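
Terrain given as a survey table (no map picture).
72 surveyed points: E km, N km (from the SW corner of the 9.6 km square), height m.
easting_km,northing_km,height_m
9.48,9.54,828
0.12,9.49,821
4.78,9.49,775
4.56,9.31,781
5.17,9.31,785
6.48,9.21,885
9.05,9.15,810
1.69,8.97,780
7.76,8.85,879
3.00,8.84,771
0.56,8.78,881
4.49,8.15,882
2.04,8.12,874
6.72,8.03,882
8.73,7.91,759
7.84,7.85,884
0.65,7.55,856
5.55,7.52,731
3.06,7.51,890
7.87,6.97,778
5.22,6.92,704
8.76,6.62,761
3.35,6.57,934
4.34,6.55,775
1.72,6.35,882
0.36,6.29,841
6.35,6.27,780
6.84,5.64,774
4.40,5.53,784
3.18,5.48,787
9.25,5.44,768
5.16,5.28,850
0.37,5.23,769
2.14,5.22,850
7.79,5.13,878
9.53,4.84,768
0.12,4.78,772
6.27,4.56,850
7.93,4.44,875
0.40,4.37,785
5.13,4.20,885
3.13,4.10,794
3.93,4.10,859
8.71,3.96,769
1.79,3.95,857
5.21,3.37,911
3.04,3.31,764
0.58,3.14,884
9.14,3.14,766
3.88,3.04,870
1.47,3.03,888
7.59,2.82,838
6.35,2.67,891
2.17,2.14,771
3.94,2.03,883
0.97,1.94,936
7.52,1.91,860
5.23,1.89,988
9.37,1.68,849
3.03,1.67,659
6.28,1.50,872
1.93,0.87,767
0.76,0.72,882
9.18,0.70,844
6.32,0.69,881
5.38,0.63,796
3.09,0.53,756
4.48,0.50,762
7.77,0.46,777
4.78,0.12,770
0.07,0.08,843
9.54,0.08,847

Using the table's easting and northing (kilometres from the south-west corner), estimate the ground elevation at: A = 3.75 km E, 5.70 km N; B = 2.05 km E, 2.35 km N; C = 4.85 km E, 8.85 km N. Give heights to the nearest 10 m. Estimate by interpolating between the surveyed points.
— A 810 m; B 780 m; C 790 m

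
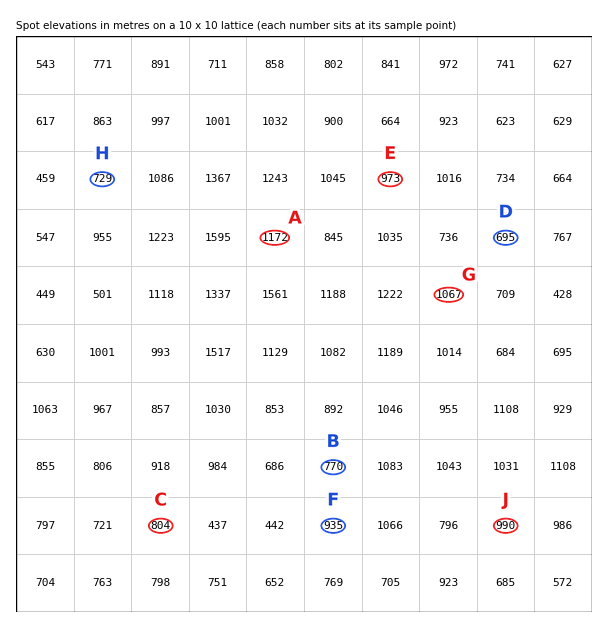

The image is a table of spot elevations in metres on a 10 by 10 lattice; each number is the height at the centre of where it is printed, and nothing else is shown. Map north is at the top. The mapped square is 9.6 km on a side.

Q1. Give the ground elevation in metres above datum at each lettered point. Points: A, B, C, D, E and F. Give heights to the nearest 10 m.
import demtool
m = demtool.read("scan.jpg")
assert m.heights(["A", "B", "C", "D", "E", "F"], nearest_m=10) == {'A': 1170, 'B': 770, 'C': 800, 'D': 700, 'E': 970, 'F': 940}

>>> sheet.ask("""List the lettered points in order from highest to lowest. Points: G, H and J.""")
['G', 'J', 'H']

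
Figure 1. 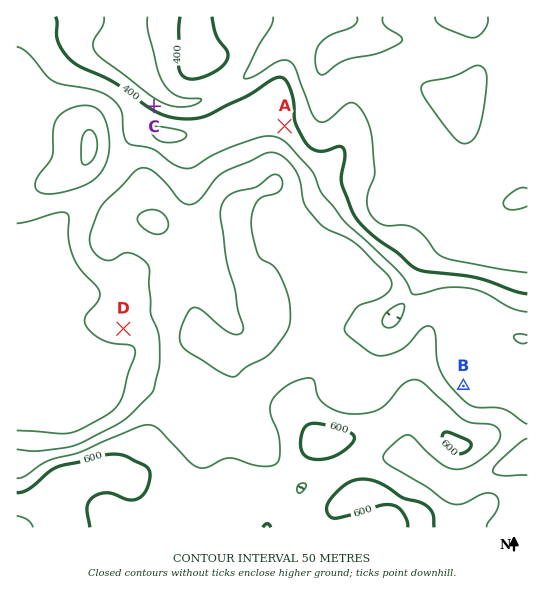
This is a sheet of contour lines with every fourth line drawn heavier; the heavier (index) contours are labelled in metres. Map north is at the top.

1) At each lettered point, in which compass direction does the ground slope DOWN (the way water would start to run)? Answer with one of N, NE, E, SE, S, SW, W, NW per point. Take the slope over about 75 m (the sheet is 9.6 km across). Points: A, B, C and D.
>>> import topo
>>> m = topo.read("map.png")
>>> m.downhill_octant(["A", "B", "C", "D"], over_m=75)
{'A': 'NE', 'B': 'NE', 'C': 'NE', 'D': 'S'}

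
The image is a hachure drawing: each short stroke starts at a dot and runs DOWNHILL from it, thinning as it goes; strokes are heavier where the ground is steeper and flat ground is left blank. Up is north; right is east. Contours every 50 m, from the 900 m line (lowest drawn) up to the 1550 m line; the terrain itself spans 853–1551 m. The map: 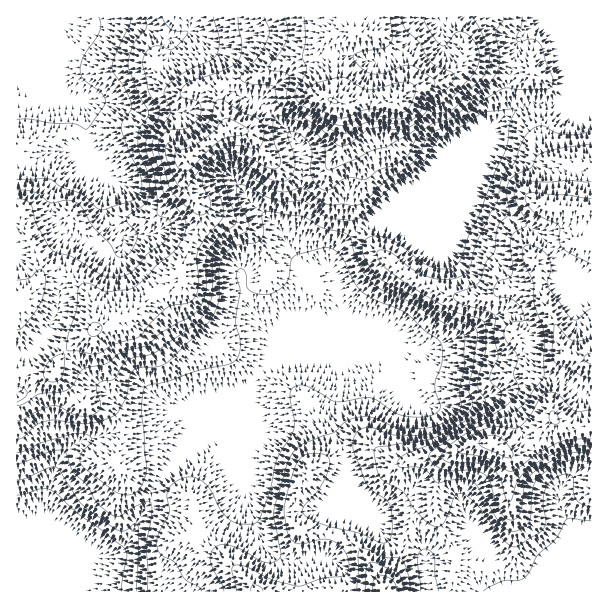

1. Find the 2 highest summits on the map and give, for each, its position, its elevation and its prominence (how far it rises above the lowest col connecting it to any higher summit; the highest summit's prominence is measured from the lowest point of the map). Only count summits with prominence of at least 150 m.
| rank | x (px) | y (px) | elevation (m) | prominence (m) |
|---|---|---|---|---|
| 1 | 333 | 101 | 1551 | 698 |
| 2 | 494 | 443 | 1468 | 303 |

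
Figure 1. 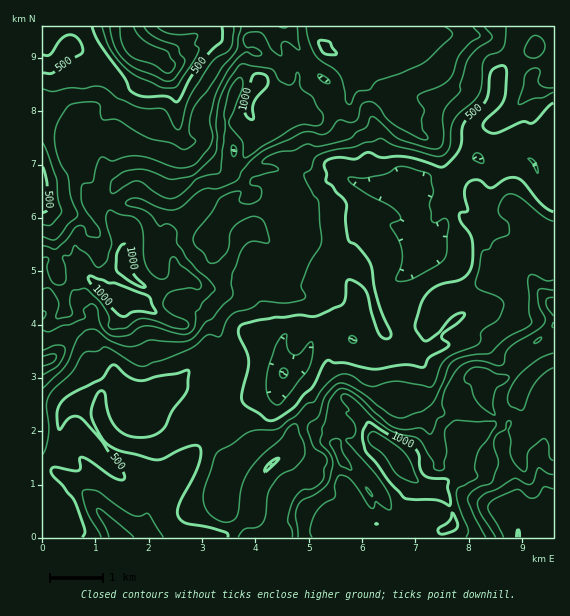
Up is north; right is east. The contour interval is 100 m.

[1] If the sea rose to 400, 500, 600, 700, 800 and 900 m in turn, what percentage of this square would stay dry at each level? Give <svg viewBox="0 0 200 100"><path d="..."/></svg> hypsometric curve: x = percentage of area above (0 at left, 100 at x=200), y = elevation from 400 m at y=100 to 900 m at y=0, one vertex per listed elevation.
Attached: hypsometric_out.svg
<svg viewBox="0 0 200 100"><path d="M190 100l-35-20-42-20-33-20-22-20-29-20"/></svg>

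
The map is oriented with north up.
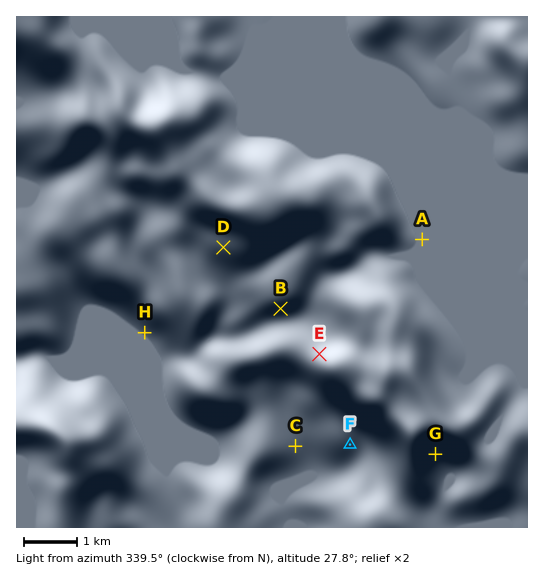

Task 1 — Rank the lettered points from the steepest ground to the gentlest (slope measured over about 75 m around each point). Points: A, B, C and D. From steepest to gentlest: B D C A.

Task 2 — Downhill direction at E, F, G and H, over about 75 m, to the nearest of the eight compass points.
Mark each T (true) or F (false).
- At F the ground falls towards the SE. T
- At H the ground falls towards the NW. F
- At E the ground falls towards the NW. T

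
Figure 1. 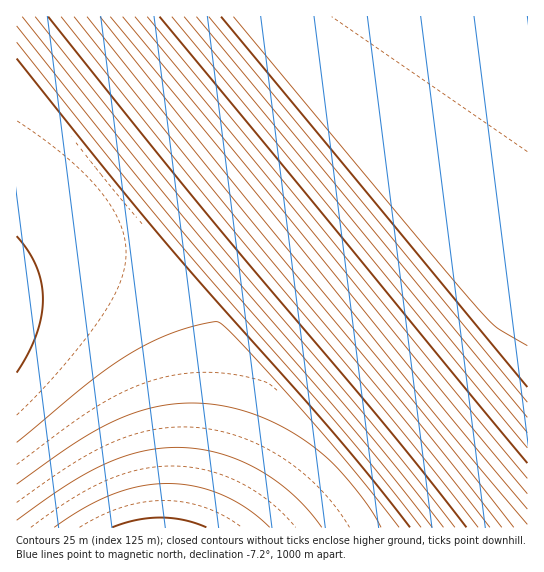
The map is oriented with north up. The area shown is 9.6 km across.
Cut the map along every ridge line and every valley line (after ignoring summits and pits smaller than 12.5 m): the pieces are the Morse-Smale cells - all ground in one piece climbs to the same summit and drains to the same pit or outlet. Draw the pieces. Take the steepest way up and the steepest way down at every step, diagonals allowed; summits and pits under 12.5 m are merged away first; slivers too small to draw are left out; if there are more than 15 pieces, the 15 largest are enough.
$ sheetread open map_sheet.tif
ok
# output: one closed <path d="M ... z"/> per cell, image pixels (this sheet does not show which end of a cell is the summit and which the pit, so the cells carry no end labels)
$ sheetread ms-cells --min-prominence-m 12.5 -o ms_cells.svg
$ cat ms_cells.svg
<path d="M527 16l-422 1 417 511 6-1z"/><path d="M105 16l-88 0-1 61 148 181 27 37 6 15 8 41 0 46-6 60-15 70 337 1-18-25z"/><path d="M17 77l-1 450 167 1 13-55 9-76 0-46-8-41-6-15-27-37z"/>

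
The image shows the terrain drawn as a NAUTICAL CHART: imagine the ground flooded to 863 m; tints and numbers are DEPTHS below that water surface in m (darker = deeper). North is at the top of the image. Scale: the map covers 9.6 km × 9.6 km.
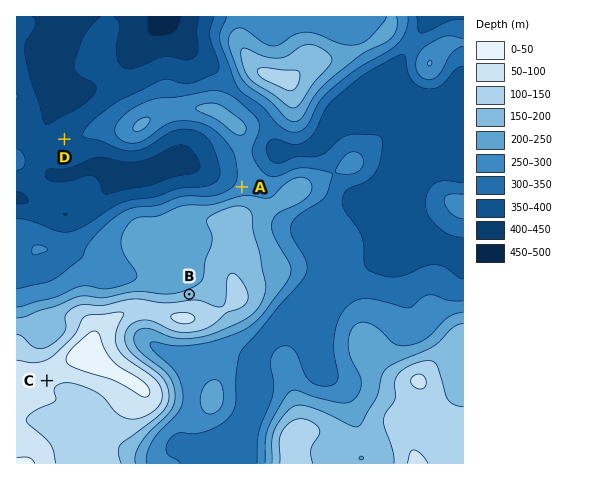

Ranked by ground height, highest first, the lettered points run C B A D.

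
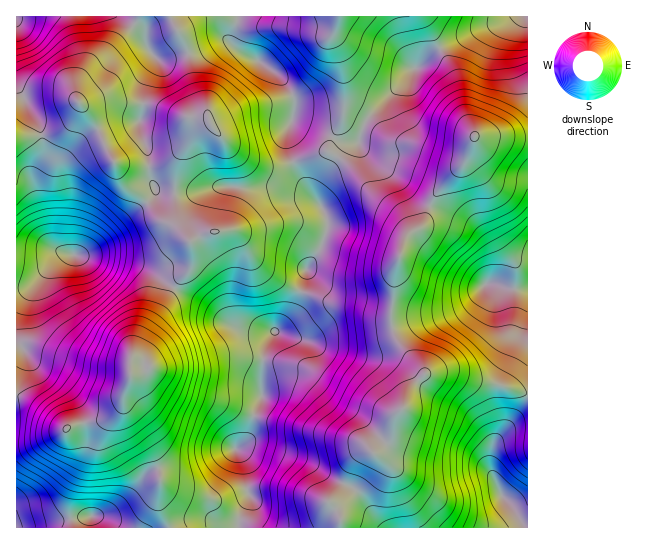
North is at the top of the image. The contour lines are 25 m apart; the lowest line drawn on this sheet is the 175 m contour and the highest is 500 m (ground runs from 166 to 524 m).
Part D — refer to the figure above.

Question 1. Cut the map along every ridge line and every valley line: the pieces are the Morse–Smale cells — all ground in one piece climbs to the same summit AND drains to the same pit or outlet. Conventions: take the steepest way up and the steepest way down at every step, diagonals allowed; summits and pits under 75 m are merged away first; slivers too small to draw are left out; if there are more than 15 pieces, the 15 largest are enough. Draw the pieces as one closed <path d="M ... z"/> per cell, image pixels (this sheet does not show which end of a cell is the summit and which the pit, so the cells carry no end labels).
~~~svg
<path d="M237 16l-66 1 16 29 8 43 14 30 0 4-10 2-6 6-12 20-5 15 0 55 15 21 1 20-4 9-13 15-10 19-33 52-1 21-7 15 1 20 7 13 20 25 7 16 0 35 10 26 70-1 0-8 10-21 0-4-2-5-3-26-8-14 12-11 8-29 5-10 0-29 4-24 7-12 20-20 12-31 3-14 16-26 5-17-1-9-6-11-21-28-9-21-4-22 8-25-2-13-6-12-10-12-38-22-8-9 6-21z"/><path d="M115 101l-12 0-12 4-8 0-4-2-6 15-11 11-15 6-31 3 0 257 13 5 37 28 16-5 25-4 12-9 12-32 0-19 34-54 10-19 13-15 4-9-1-20-15-21 0-55 4-12 13-23 6-6 10-2 0-4-2-2-25-1-33-12-22 0z"/><path d="M293 120l-4 5-2 12 6 28 15 25 13 16 6 11 1 9-5 17-16 26-3 14-12 31-20 20-7 12-4 24 0 29-5 10-8 29-12 11 8 14 3 26 2 5 0 4-10 21 0 9 100 0 1-11-11-15 4-1 8-10 15-33 13-7 5 2 3-1 10-10 5-9 4-19 7-5 8-20 13-14 0-2-25-30-8-21 4-51 9-30 4-7-3-11-10-12-16-11-12-13-22-26-17-10 5-13-2-2z"/><path d="M503 136l-28 1-11 26-29 32-12 30-18 13-10 33-4 51 8 21 26 32 29-2 17 7 20 3 36 10 1-254z"/><path d="M527 16l-14 0-11 7-20 5-47 23-18 17-4 1-9 13-37 37-7 20-3 4-16-2-7-4-2 2-4 12 17 10 34 39 21 15 7 11 2 9 14-10 12-30 29-32 11-27 53 2z"/><path d="M454 373l-28 0-5 4-13 16-5 16-7 5-4 19-5 9-10 10-3 1-5-2-13 7-15 33-8 10-4 1 11 15 1 11 182-1-4-10-18-22-8-17-2-8 0-15 4-12 7-8 9-7 17-3 0-31-37-11-20-3z"/><path d="M170 16l-153 0-1 121 23-1 23-7 11-11 6-15 4 2 8 0 12-4 46 3 38 13 20 0 1-3-13-25-8-43z"/><path d="M123 396l-4 14-12 9-25 4-15 5-38-28-13-3 1 131 151-1-9-25 1-28-4-15-9-16-15-17-7-13z"/><path d="M511 16l-172 0-7 21 11 30 2 34-2 18-10 18 8 4 16 2 3-4 7-20 37-37 7-11 19-16 20-12 32-15 20-5z"/><path d="M338 16l-100 0-7 22 0 4 8 9 20 10 24 18 12 22-3 17 2 3 24 8 15 8 10-18 2-18-2-34-11-30 7-18z"/><path d="M527 425l-16 3-9 7-7 8-4 12 0 15 8 20 16 20 8 18 5-1z"/>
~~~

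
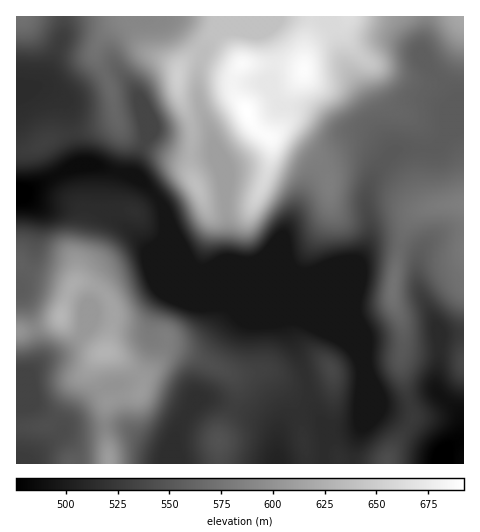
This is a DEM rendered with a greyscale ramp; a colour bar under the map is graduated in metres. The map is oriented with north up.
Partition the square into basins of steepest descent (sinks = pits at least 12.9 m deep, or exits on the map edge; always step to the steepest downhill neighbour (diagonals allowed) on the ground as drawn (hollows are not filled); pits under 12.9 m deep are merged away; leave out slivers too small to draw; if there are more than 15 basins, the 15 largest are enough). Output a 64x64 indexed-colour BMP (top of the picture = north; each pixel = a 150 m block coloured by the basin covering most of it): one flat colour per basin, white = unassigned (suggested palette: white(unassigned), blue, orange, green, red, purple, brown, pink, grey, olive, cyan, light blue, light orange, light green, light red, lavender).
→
<image width="64" height="64" href="data:image/bmp;base64,Qk12CAAAAAAAAHYAAAAoAAAAQAAAAEAAAAABAAQAAAAAAAAIAAATCwAAEwsAABAAAAAAAAAA////ALR3HwAOf/8ALKAsACgn1gC9Z5QAS1aMAMJ34wB/f38AIr28AM++FwDox64AeLv/AIrfmACWmP8A1bDFADMzMzMzMzREREREREREQREREREREREREREREiIiIiIiMzMzMzMzNERERERERERBERERERERERERERERIiIiIiIzMzMzMzM0REREREREREEREREREREREREREREiIiIiIjMzMzMzMzREREREREREQRERERERERERERERERIiIiIiMzMzMzMzNERERERERERBEREREREREREREREREiIiIiIzMzMzMzM0REREREREREQRERERERERERERERERIiIiIjMzMzMzMzRERERERERERBERERERERERERERERESIiIiMzMzMzMzNEREREREREREQRERERERERERERERERIiIiIzMzMzMzM0RERERERERERBERERERERERERERERIiIiIjMzMzMzMzEUREREREREREQREREREREREREREREiIiIiMzMzMzMzERERRERERERERBERERERERERERERESIiIiIzMzMzMzMRERFERERERERBERERERERERERERERIiIiIjMzMzMzMxERERREREREREERERERERERERERERIiIiIiMzMzMzMxERERFERERERBEREREREREREREREREiIiIiIzMzMzMzERERERREREQRERERERERERERERERESIiIiIjMzMzMzMxEREREUREERERERERERERERERERERIiIiIiMzMzMzMxEREREREREREREREREREREREREREREiIiIiIzMzMzMxERERERERERERERERERERERERERERESIiIiIjMzMzMxERERERERERERERERERERERERERERERIiIiIiERMzMxEREREREREREREREREREREREREREREREiIiIiIRERExERERERERERERERERERERERERERERERESIiIiIhERERERERERERERERERERERERERERERERERERIiIiIiERERERERERERERERERERERERERERERERERERIiIiIiIREREREREREREREREREREREREREREREREREREiIiIiIhERERERERERERERERERERERERERERERERERESIiIiIiERERERERERERERERERERERERERERERERERERIiIiIiIREREREREREREREREREREREREREREREREREREiIiIiIhERERERERERERERERERERERERERERERERERESIiIiIiERERERERERERERERERERERERERERERERERERIiIiIiIRERERERERERERERERERERERERERERERERERESIiIiIhERERERERERERERERERERERERERERERERERERIiIiIiEREREREREREREREREREREREREREREREREREREiIiIiIRERERERERERERERERERERERERERERERERERESIiIiIhEREREREREREREREREREREREREREREREREREREiIiIiERERERERERERERERERERERERERERERERERERESIiIiIREREREREREREREREREREREREREREREREREREREiIiIhEREREREREREREREREREREREREREREREREREREREiIiERERERERERERERERERERERERERERERERERERERERERERERERERERERERERERERERERERERERERERERERERERERERERERERERERERERERERERERERERERERERERERERERERERERERERERERERERERERERERERERERERERERERERERERERERERERERERERERERERERERERERERERERERERERERERERERERERERERERERERERERERERERERERERERERERERERERERERERERERERERERERERERERERERERERERERERERERERERERERERERERERERERERERERERERERERERERERERERERERERERERERERERERERERERERERERERERERERERERERERERERERERERERERERERERERERERERERERERERERERERERERERERERERERERERERERERERERERERERERERERERERERERERERERERERERERERERERERERERERERERERERERERERERERERERERERERERERERERERERERERERERERERERERERERERERERERERERERERERERERERERERERERERERERERERERERERERERERERERERERERERERERERERERERERERERERERERERERERERERERERERERERERERERERERERERERERERERERERERERERERERERERERERERERERERERERERERERERERERERERERERERERERERERERERERERERERERERERERERERERERERERERERERERERERERERERERERERERERERERERERERERERERERERERERERERERERERERERERERERERERERERERERERERERERERERERERERERERERERERERERERERERERERERERERERERERERERERERERERERERERERERERERERERERERERERERERERERERERERERERERERERERERERERERERERERERERERERERERERERERERERERERERERERERERERERERERERERERERERERERERERERERERERERERERERERERERERERERERERERERERERERERERERERERERERERERERERERERERER"/>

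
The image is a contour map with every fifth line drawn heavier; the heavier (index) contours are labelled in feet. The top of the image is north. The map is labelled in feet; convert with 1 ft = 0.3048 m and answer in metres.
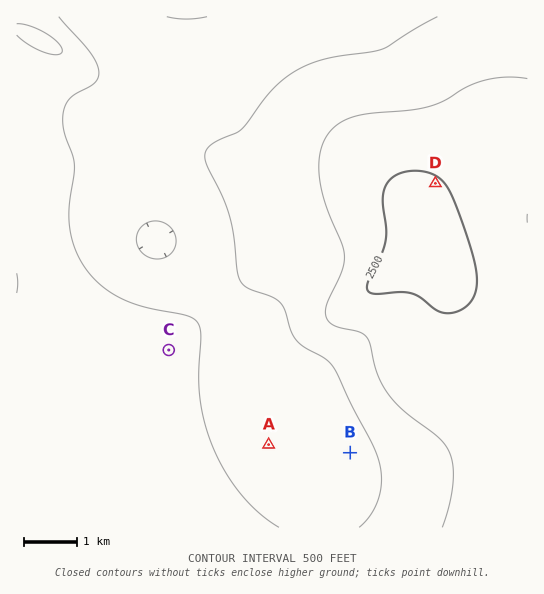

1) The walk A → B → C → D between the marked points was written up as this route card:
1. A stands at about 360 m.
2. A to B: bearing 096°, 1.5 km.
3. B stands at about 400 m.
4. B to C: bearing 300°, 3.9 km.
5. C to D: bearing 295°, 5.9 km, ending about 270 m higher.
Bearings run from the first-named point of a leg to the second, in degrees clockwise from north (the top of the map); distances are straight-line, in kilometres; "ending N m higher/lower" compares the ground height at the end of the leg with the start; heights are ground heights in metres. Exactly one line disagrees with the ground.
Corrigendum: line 5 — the bearing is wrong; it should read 58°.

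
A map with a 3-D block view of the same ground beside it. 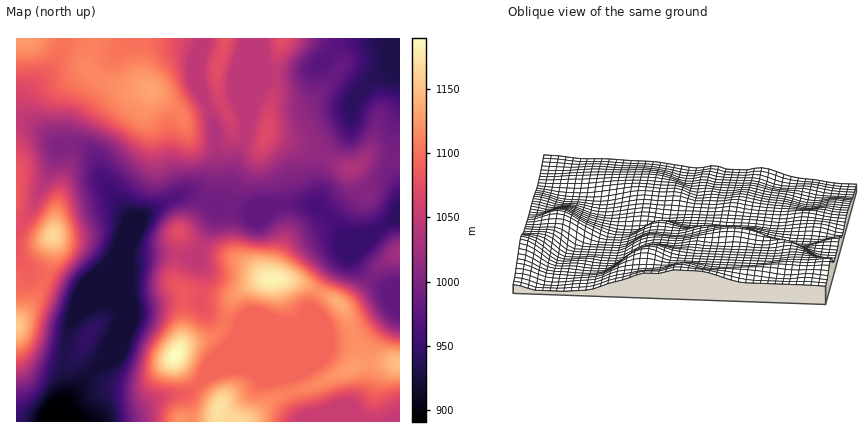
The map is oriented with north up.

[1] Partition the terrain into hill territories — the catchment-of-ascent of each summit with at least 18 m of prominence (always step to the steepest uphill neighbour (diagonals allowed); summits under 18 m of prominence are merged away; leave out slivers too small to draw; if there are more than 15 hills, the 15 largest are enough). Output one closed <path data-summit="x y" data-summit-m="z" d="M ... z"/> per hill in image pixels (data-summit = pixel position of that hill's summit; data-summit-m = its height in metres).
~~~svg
<path data-summit="152 90" data-summit-m="1134" d="M202 38l-138 0-1 10-12 22-19 16-6 10-1 14 2 6 31 30 10-2 10 1 10 5 7 6 9 26 26 36-13 34 1 23 24-57 16-12 24-12 8 0 24 12 11 2-10-6 1-68-14-38-3-16 0-18 4-16z"/><path data-summit="176 356" data-summit-m="1189" d="M198 253l-8 5-14-3-48 0-11 27 0 24-5-3-8 0-20 8-11 9-5 12-4 28 4 30-5 12 9 20 26 0 14-7 24-5 26-13 26-4 40-39 10-26-26-12-10-10-1-10 3-20z"/><path data-summit="54 236" data-summit-m="1166" d="M20 120l-4 0 0 128 3 10 13 14 6 3 66 28 8 0 4 3 1-54 13-34-26-36-7-22-9-10-16-6-14 2-18-18z"/><path data-summit="272 280" data-summit-m="1183" d="M312 204l-44 1-16 7-28-3-8 3-18 40 1 10 5 14-3 28 11 12 26 12-10 26 70-30 7-12 7-4 8-20 12-20 12-13 16-6 15-17-31 4-13-16-15-14z"/><path data-summit="268 132" data-summit-m="1072" d="M380 41l-34 1-10 5-10 12-16 12-12 3-32 2-19 44 0 10-11 30-5 26-9 18 4 5 26 3 16-7 10 1 8-2 26 0 7 4-2-4 2-10-2-24 6-18 26-22 2-22 11-20 12-10 26-12 0-24z"/><path data-summit="398 364" data-summit-m="1151" d="M400 305l-8 3-24 21-12 7-28 3-77 33 25 1 10 4 2 3 6 22 10 18 6 2 90 0z"/><path data-summit="16 326" data-summit-m="1157" d="M16 248l0 174 54 0-7-18 5-14-4-30 5-32 4-8 5-5 26-13-72-30-13-14z"/><path data-summit="350 168" data-summit-m="1037" d="M400 67l-26 11-12 10-11 20-2 22-26 22-4 8-2 10 2 24-2 10 27 32-3-16 3-6 9-12 15-14 12-4 6 1 6 3 8 12-1-14-8-18 1-32 8-22z"/><path data-summit="340 304" data-summit-m="1140" d="M358 250l-14 5-12 13-12 20-8 20-7 4-7 12-66 27-24 23 24-5 20 2 76-32 28-3 12-7 24-21 6-2 2-22-14 4-18-11-9-9-7-10z"/><path data-summit="220 408" data-summit-m="1172" d="M244 369l-20 1-14 4-22 19-26 4-26 13-24 5-13 7 211 0-6-2-4-6-14-37-10-4-22 0z"/><path data-summit="226 38" data-summit-m="1080" d="M246 38l-42 0-5 24 0 18 3 16 14 38-1 68 7 5 7-15 7-32 11-30z"/><path data-summit="178 232" data-summit-m="1074" d="M190 194l-14 2-34 22-24 54 0 9 10-26 48 0 14 3 9-6 17-40 7-2z"/><path data-summit="282 38" data-summit-m="1075" d="M400 38l-154 0 0 86 22-50 30 0 12-3 16-12 10-12 10-5 54 0z"/><path data-summit="16 38" data-summit-m="1130" d="M64 38l-48 0 0 82 10 1 14 7-14-14 0-18 6-10 23-22 8-16z"/><path data-summit="398 252" data-summit-m="1028" d="M396 217l-18 12-26 27 10 16 24 16 14-4 0-66z"/>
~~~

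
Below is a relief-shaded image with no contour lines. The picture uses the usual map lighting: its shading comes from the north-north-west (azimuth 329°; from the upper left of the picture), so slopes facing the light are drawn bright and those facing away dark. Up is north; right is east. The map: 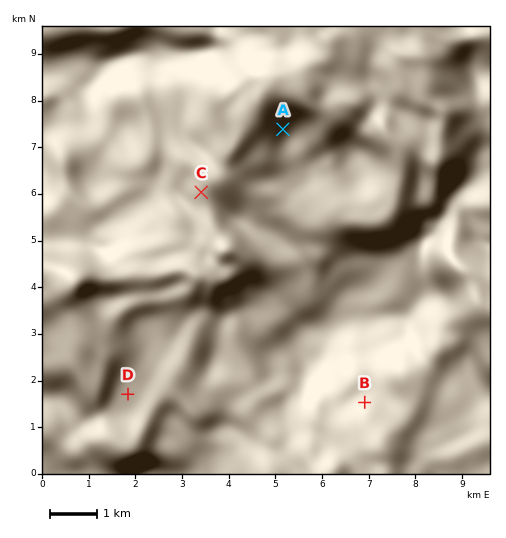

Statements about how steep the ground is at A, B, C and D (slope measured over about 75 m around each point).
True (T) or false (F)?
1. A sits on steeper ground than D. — T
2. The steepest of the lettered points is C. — F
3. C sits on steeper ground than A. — F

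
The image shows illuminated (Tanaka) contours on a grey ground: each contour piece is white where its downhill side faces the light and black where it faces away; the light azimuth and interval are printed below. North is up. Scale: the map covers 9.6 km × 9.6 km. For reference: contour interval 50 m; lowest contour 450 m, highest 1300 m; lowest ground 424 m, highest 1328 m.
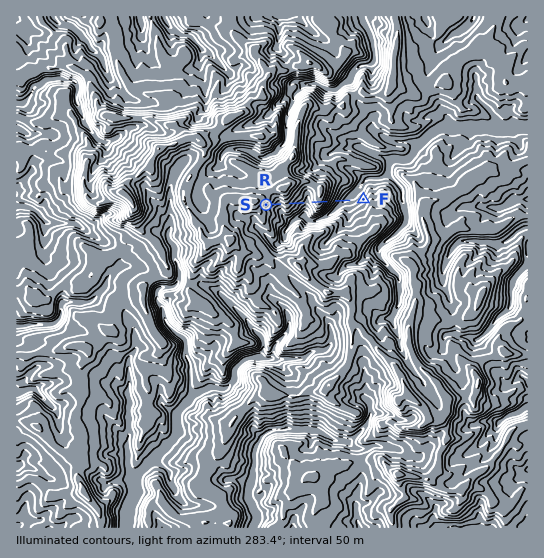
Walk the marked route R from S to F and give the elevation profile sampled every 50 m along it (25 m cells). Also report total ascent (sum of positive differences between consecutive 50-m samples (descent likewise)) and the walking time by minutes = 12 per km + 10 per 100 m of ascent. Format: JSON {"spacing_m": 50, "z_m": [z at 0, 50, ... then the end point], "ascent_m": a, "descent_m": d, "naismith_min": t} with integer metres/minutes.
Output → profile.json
{"spacing_m": 50, "z_m": [1032, 1008, 982, 954, 928, 910, 916, 941, 949, 929, 897, 866, 836, 815, 795, 766, 770, 819, 869, 905, 922, 903, 849, 785, 727, 676, 628, 577, 528, 498, 490, 495, 498, 502, 518, 545, 567, 574], "ascent_m": 279, "descent_m": 737, "naismith_min": 50}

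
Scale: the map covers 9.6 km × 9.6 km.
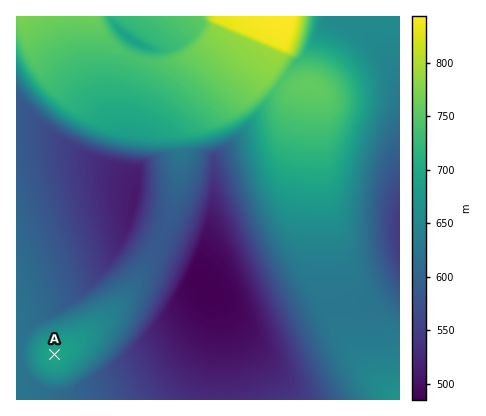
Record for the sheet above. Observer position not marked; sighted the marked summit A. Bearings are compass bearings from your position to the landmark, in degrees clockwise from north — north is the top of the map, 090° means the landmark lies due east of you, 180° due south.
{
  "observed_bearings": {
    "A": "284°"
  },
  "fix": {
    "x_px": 102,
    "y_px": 366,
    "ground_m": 595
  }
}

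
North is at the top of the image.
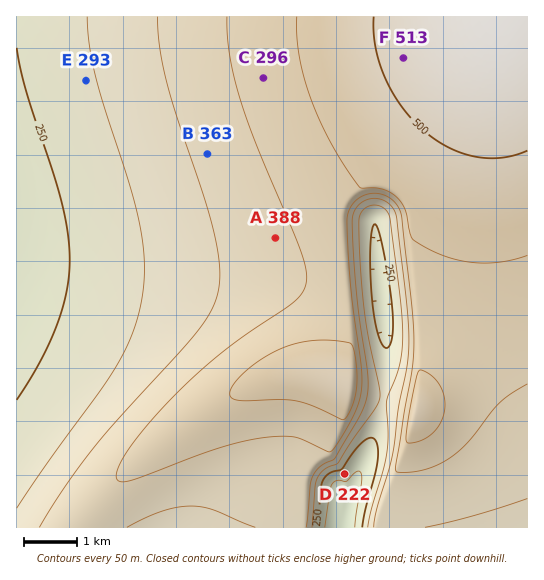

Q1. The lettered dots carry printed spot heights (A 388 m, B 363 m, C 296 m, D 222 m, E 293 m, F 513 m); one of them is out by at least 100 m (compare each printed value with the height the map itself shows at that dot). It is C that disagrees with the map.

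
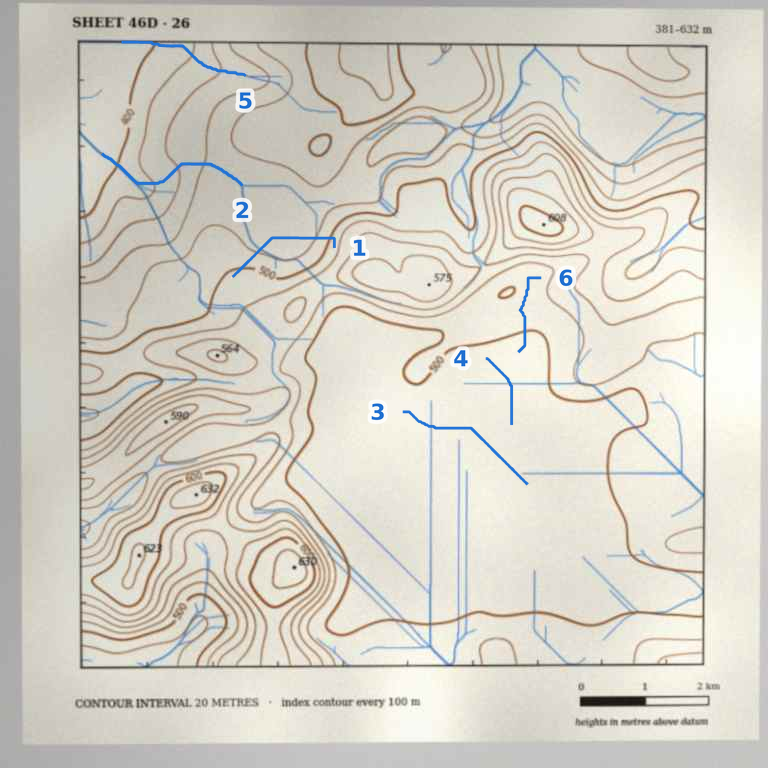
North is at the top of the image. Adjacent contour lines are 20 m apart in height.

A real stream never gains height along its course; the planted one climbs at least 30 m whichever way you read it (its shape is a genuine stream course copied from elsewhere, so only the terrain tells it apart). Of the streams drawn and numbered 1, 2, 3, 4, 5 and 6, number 1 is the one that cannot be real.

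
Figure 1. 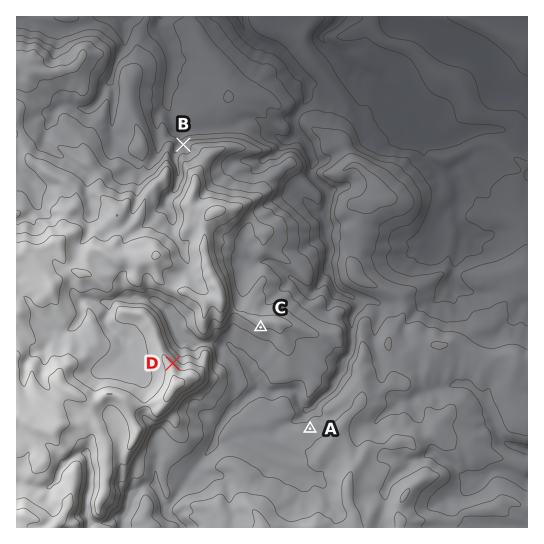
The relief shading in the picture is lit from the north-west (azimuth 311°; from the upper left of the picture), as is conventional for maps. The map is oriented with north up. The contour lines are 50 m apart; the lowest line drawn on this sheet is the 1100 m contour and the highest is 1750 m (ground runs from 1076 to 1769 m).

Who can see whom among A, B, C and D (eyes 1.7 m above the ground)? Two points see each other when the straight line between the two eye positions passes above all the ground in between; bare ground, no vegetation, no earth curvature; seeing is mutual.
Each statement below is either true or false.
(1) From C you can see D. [true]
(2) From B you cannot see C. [true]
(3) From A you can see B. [false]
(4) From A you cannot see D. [true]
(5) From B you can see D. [false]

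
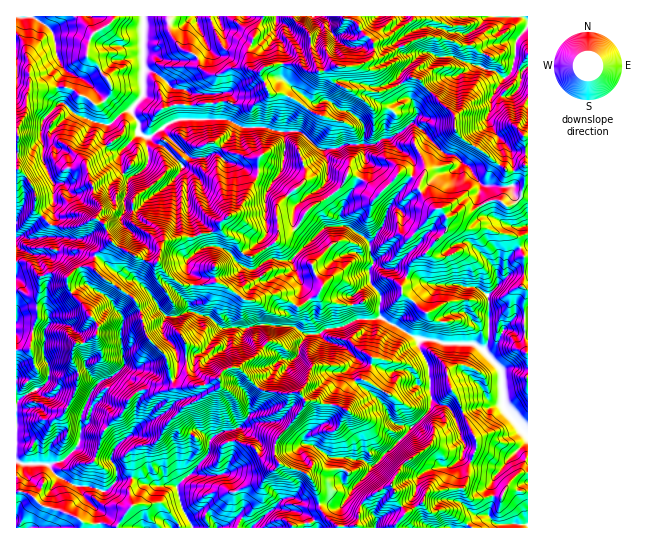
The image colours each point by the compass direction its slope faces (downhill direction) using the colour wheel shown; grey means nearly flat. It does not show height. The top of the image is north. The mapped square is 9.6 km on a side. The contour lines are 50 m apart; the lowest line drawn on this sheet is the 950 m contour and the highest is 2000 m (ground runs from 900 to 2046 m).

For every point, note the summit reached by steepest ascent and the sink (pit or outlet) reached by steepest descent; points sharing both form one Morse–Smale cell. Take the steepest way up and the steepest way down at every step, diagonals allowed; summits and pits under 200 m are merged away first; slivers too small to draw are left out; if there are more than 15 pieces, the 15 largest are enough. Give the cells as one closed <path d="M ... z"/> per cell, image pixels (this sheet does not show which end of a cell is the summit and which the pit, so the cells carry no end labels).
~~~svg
<path d="M350 175l-3 2-8 12-28 18-17 22-15 4-4 10-22 13-6 0-6-5-2-8-18-13 0-7-6 8-6 2-8 0-7 4-28 3-6 7-3 16-11-2-36-18-14 11-3 13 9 10 33 22 6 14 4 20 3 5 17 17 8 25 4-6 0-16 13 1 15-8 8-14 9-9 27 0 8-3 3 14 9 9 18 12 6 0 6-6 1-9 6-10 13-2 6 7 20 7 11 11-4 12 3 11 28 22 8 16 4 5 15 4 13-10 6-8 4-9 8 4 5 0 10 14 4 16 5 11-8 17 3 7-1 29 14 14 7 2-15 12 62 1 1-282-6 1-11 7-4 7 1 14-19 20-14-8-12 0-6-3-27 0-12-5-11-2-12-8-14-1-8-5-4-21-18-14-10-3-1-11 3-8 17-27z"/><path d="M143 16l-127 1 0 152 12 10 5 8 3 10-1 13 16 15 27 2 15-8 4 0 8 7 4 13 8 8 29 14 11 2 3-16 6-7 28-3 7-4 8 0 6-2 6-8 0 7 18 13 2 8 6 5 6 0 22-13 4-10 15-4 17-22 28-18 10-14 10 4 2-2 4-12-2-21-17 0-8 4-17 1-16-14-8-4-16 1-18-5-22 0-12-7-8-1 2-18-4-8-28 0-6-4-8 0-23-17-9-1-2-8z"/><path d="M90 267l-9 0-14 10-10-4-10 0-5 3-2 2 0 12-5 5-19-4 0 236 301 1-2-6-12-9-30-4 8-9 6-3 7 0 15 8 11-2-9-25-10-7-22-7-3-5-1-14 9-15-9-9-21 2-8 4-25 5-10 7-10-8-7 0-5 8 2 15-3 7 4 12-15 14-32-3-12-7-17 2 0-12-5-6 0-4 5-11 16-13 4-8 0-20 3-4 0-6-8-13-12-11 6-6 8 4 16 2 13 12 10-4-7-24-17-17-3-5-4-20-6-14-33-22z"/><path d="M218 16l-73 0-2 18 1 36 10 2 23 17 8 0 6 4 28 0 4 8-2 18 8 1 12 7 22 0 18 5 16-1 8 4 16 14 17-1 8-4 17 0 2 21-5 13 2 2 19 12 18-19 10 2 11 7-1 7 6 10 10 10 6-1 6 9 14-6 12 0 18-11 11 1 3-4 3-6-1-4-26-3-15-20-4-1-5-7-10-1-6-4-16-19-13-10 5-7-2-10-16-21-20 8-16-3-12 2-12-6-6-6 2-12-9 4-19 0-8-7-24 0-12 4-4 4-5-1-5-8 2-20-16-11-10-3z"/><path d="M405 173l-6 0-18 19-20-13-18 27-3 8 1 11 10 3 18 14 4 21 8 5 14 1 12 8 11 2 12 5 27 0 6 3 12 0 14 8 19-20-1-14 4-7 17-9 0-34-15-17-1-8-4 1 0 4-6 10-11-1-18 11-12 0-14 6-6-9-6 1-10-10-6-10 1-7z"/><path d="M125 365l-6 6 12 11 8 13 0 6-3 4 0 20-4 8-16 13-5 11 0 4 5 6 1 13 16-3 12 7 32 3 15-14-4-10 3-9-2-15 3-6 9-2 10 8 10-7 20-5 8-12 0-16 8-10-18-21-5-1-11 4-5 8-13 6-28 2-6-7-9 3-13-12-16-2z"/><path d="M319 333l-13 2-6 10-1 9-6 6-10-1-5 2-3 4-2 6-14 16 11 5 29 0 2 2 4 9-20 27 10 11 19 4 16 12 33 3 11 5 37-36-16-5-4-5-8-16-28-22-3-11 4-12-11-11-20-7z"/><path d="M433 401l-4 9-6 8-12 9-4 7-38 36-4 7-12 10-12 20-21-2 3 8 11 11 5 4 16 0 6-23 8-8 21-12 5 6 1 8 9 12 0 3-8 8 0 6 68 0 15-13-7-2-14-14 1-29-3-7 8-17-5-11-4-16-10-14-5 0z"/><path d="M429 52l-10 3-16 14-4 8 0 5 2 2 10-7 7 2 37 36 0 12 4 8 48 36 7 0 11-6-1-28 4-2 0-68-7 6-2 16-9 7-8 0-5-3-1-4 8-11-9-7-10-2-32-13-14 1z"/><path d="M526 16l-133 0-2 6-14 12-4 7-1 17-9 6-9 3-17 0-4 4 0 8 6 6 12 6 34 0 13-6 2-2-1-6 4-7 22-18 14 5 14-1 26 11 5-14 5-6 17-6 9 0 4-3 9-11z"/><path d="M18 169l-2 1 0 120 11 5 8 0 5-5 0-12 2-2 5-3 10 0 10 4 14-10 12 1 3-14 16-12-7-16-8-7-4 0-15 8-27-2-16-15 1-13-3-10z"/><path d="M257 325l-8 3-27 0-9 9-8 14-15 8-12-2-1 17-5 7 1 2 4 4 28-2 13-6 5-8 11-4 5 1 19 19 15-16 2-6 8-7-23-19z"/><path d="M414 77l-14 8 5 9 7 5 5 14-5 9 10 7 19 22 6 4 10 1 5 7 4 1 15 20 26 3-2-18-19-16-24-14-7-12 0-12-37-36z"/><path d="M285 431l-9 10-1 16 4 7 22 7 10 7 10 26 20 3 12-20 20-21-10-6-33-3-16-12-19-4z"/><path d="M343 16l-50 1 2 4 14 13 3 20 7 17 7 0 7-4 26-2 10-4 4-6 0-13-12-11-4-8z"/>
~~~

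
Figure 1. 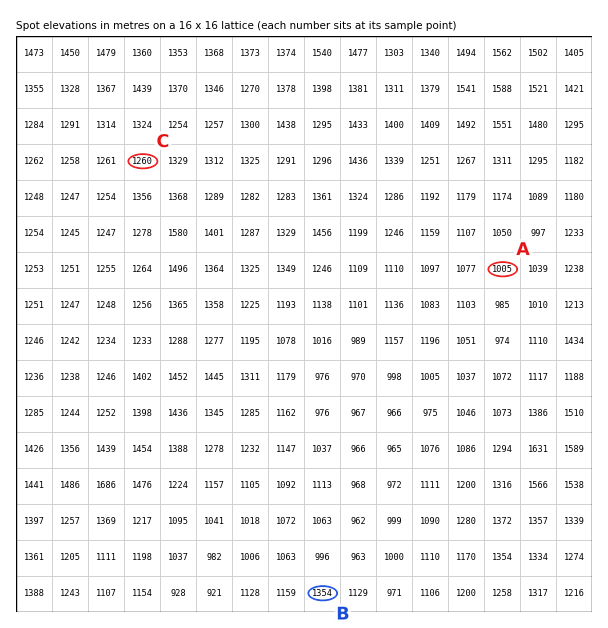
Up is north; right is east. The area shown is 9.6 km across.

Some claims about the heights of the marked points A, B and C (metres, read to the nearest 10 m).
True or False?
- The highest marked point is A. False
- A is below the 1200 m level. True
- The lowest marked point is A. True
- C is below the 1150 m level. False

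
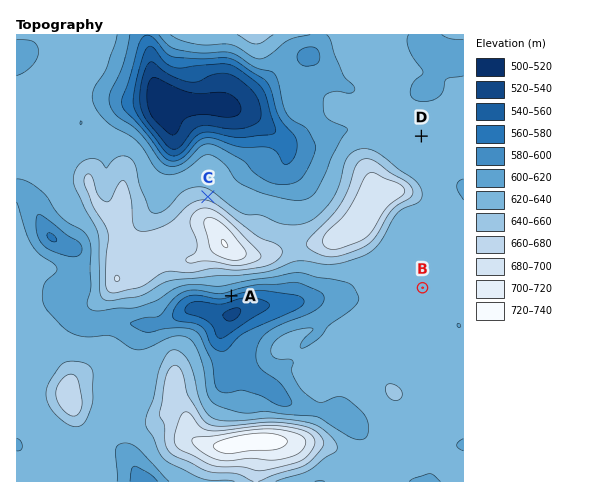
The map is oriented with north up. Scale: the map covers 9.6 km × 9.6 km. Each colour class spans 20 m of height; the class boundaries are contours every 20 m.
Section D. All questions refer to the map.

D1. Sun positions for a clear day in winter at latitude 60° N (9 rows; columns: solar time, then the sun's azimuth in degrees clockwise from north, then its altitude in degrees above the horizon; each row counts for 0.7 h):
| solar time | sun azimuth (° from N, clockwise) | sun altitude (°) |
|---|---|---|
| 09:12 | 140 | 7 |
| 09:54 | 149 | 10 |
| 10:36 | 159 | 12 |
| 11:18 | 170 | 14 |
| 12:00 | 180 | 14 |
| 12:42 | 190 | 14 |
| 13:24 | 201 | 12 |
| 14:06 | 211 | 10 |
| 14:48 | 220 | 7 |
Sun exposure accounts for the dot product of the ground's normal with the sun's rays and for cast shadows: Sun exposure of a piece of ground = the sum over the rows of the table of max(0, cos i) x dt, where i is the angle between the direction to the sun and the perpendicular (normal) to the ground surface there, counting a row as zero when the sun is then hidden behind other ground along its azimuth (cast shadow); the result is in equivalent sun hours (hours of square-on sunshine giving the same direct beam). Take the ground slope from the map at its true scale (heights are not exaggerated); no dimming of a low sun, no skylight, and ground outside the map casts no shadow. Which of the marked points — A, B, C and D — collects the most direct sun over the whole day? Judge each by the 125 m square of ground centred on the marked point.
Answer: A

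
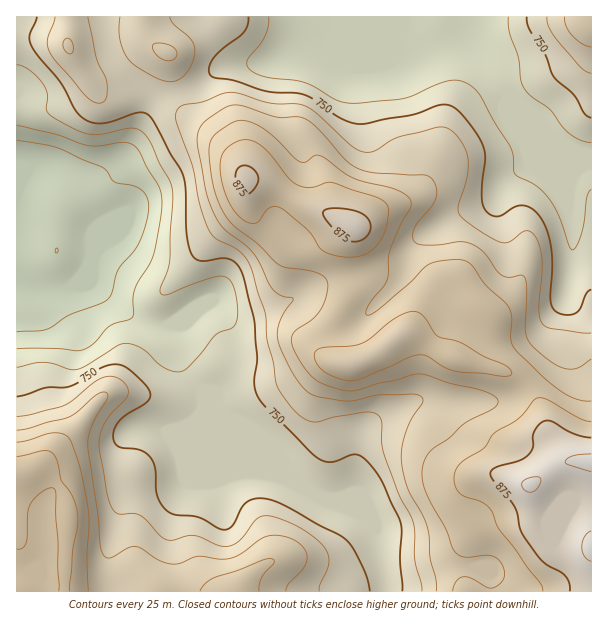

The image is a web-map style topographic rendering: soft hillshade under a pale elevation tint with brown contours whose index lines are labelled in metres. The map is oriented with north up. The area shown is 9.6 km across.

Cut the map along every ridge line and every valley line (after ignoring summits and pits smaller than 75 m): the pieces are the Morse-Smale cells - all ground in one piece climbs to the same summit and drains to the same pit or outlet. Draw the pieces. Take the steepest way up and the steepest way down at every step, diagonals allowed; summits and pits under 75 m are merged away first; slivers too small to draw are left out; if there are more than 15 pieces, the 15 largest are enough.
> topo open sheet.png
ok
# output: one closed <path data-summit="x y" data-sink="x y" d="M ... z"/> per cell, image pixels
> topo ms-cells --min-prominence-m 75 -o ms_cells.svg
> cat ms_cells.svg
<path data-summit="591 546" data-sink="17 170" d="M470 16l-453 0-1 269 19 4 21 0 16-5 18-1 24 21 26 16 10 4 27 1 3 2 0 32 4 10 36 41 16 12 64 65 57 25 19 18 8 33 3 29 204 0 1-437-10-1-15-6-59-55-9-21-30-37z"/><path data-summit="23 473" data-sink="17 170" d="M90 283l-18 1-16 5-40-2 0 304 370 1-1-20-9-42-19-18-57-25-64-65-16-12-36-41-4-10 0-32-3-2-27-1-10-4-26-16z"/><path data-summit="591 21" data-sink="17 170" d="M591 16l-120 0-2 2 0 17 27 33 12 25 59 55 15 6 10-1z"/>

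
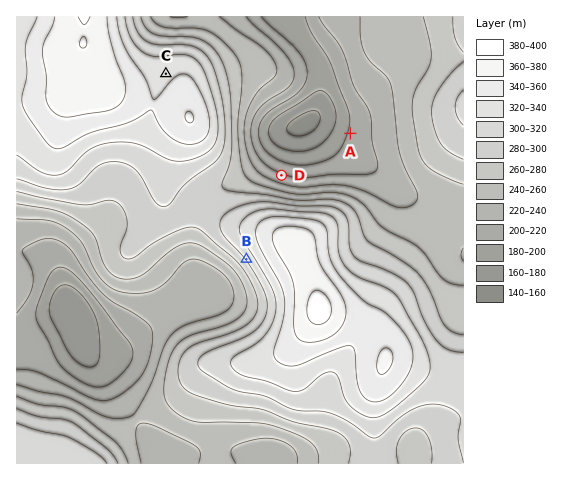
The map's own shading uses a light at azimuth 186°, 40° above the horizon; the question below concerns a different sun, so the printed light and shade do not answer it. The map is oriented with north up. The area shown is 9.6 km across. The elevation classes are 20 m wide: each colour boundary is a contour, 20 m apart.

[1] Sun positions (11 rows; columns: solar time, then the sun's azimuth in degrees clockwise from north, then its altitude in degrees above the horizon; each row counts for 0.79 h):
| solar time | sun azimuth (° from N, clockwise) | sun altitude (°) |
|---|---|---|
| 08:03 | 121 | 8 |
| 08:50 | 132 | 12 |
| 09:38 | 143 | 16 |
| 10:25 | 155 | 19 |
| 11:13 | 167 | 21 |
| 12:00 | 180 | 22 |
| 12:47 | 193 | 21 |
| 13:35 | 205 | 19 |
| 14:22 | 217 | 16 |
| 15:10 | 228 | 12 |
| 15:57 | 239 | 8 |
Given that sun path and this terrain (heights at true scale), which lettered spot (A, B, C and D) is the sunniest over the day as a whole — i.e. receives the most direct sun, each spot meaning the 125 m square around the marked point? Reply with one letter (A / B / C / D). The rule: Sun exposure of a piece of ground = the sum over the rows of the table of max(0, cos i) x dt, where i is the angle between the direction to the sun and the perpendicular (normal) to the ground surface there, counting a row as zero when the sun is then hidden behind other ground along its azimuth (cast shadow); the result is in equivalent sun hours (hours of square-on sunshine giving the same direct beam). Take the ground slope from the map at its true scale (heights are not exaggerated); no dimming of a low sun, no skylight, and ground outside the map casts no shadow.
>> B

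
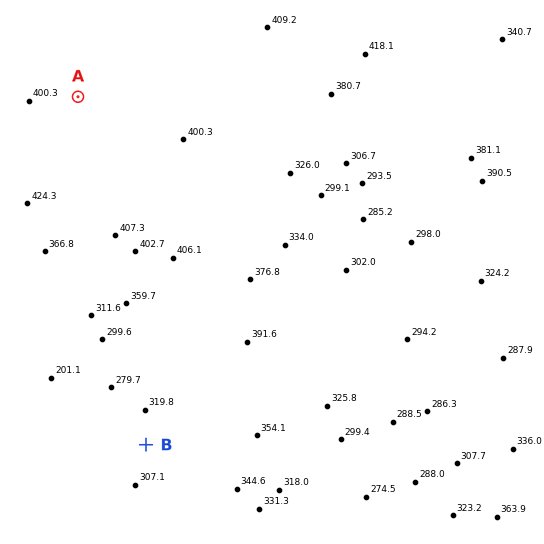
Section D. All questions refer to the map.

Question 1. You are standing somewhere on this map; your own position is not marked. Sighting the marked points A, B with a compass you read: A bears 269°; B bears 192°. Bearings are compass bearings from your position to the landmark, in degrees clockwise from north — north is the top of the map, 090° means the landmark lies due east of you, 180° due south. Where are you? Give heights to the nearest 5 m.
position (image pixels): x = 220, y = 94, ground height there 385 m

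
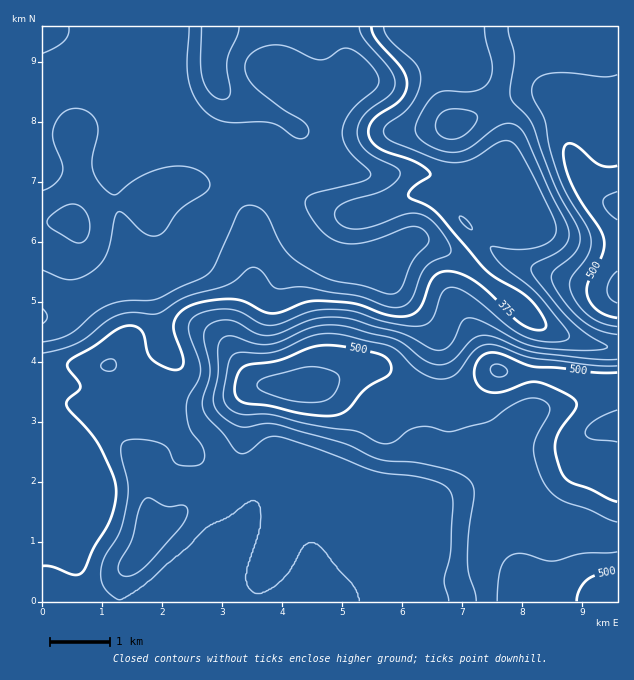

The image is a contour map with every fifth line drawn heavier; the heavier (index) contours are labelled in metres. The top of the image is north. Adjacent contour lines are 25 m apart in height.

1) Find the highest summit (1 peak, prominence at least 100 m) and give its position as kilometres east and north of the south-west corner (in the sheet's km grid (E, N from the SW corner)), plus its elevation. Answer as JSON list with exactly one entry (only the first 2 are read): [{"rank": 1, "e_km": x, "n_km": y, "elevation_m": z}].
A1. [{"rank": 1, "e_km": 4.39, "n_km": 3.59, "elevation_m": 539}]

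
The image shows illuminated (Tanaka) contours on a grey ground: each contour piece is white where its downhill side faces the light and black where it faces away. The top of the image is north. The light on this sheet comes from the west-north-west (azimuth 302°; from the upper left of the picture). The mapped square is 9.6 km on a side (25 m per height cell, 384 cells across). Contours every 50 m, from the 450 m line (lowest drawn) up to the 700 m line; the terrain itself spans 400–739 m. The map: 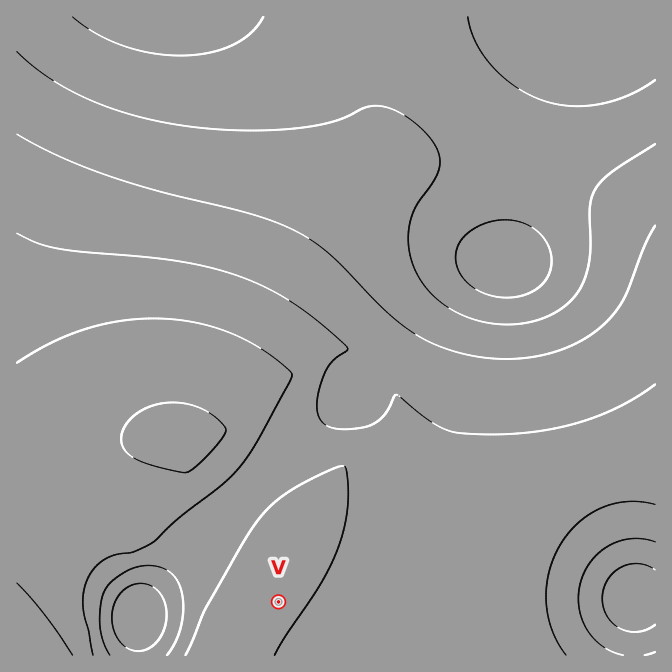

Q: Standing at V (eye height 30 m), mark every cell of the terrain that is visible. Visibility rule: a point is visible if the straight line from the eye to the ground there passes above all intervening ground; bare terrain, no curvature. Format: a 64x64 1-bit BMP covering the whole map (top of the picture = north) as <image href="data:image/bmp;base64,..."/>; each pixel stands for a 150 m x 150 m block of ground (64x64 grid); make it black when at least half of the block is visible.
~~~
<image width="64" height="64" href="data:image/bmp;base64,Qk0+AgAAAAAAAD4AAAAoAAAAQAAAAEAAAAABAAEAAAAAAAACAAATCwAAEwsAAAIAAAAAAAAA////AAAAAAD/AD/////gAP8AP////+AA/wAf////wAD/AB/////AAP8AD////8AA/wAH////wAD/AAf////AAP+AA////8AA/8AB////4AD/8AH////gAP/8AP///+AA//4Af///8AA//wA////4AA//gB////4BB//AD/////8H/+AH/////wP/8AP/////AP/4AAP///8Af/wAAf///wAf/AAA////AAH+AAB///8AAA8AAD///wAABwAAH///AAADgAAf//8AAAGAAAf//wAAAMAAAB//AAAAYAAAB/8AAAAAAAAD/wAAAAAAAAH/AAAAAAAAAP8AAAAAAAAAfwAAAAAAAAB/AAAAAAAAAD8AAAAAAAAAPwAAAAAAAAAfAAAAAAAAAB8AAAAAAAAAHwAAAAAAAAAfAAAAAAAAAB8AAAAAAAAAHwAAAAAAAAAfAAAAAAAAAB8AAAAAAAAAHwAAAAAAAAAfAAAAAAAAAB8AAAAAAAAAHwAAAAAAAAAfAAAAAAAAAA8AAAAAAAAADwAAAAAAAAAHAAAAAAAAAAMAAAAAAAAAAwAAAAAAAAABAAAAAAAAAAAAAAAAAAAAAAAAAAAAAAAAAAAAAAAAAAAAAAAAAAAAAAAAAAAAAAAAAAAAAAAAAAAAAAAAAAAAAAAAAAAAAAAAAAAAAAAAAAAAAAAAAAAAAA=="/>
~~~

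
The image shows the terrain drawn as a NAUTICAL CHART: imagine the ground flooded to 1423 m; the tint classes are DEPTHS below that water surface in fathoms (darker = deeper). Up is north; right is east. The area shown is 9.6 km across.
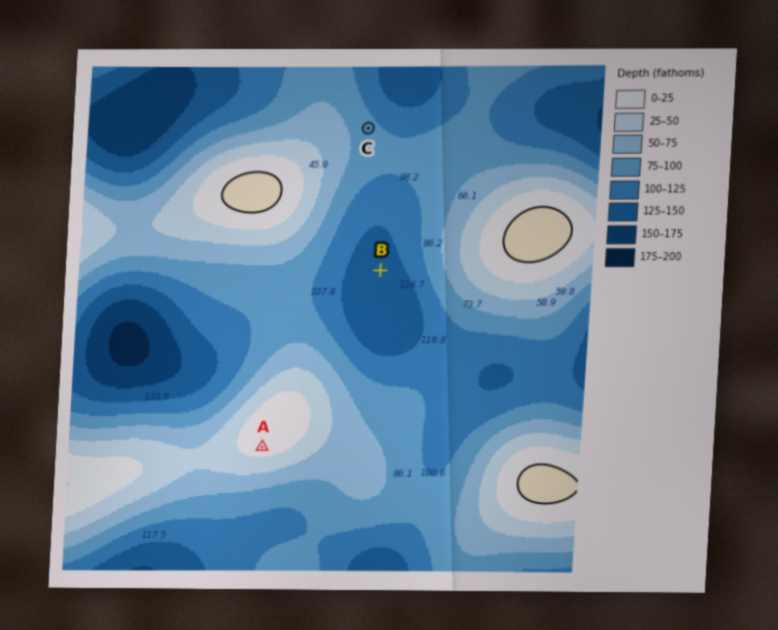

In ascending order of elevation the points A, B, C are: B C A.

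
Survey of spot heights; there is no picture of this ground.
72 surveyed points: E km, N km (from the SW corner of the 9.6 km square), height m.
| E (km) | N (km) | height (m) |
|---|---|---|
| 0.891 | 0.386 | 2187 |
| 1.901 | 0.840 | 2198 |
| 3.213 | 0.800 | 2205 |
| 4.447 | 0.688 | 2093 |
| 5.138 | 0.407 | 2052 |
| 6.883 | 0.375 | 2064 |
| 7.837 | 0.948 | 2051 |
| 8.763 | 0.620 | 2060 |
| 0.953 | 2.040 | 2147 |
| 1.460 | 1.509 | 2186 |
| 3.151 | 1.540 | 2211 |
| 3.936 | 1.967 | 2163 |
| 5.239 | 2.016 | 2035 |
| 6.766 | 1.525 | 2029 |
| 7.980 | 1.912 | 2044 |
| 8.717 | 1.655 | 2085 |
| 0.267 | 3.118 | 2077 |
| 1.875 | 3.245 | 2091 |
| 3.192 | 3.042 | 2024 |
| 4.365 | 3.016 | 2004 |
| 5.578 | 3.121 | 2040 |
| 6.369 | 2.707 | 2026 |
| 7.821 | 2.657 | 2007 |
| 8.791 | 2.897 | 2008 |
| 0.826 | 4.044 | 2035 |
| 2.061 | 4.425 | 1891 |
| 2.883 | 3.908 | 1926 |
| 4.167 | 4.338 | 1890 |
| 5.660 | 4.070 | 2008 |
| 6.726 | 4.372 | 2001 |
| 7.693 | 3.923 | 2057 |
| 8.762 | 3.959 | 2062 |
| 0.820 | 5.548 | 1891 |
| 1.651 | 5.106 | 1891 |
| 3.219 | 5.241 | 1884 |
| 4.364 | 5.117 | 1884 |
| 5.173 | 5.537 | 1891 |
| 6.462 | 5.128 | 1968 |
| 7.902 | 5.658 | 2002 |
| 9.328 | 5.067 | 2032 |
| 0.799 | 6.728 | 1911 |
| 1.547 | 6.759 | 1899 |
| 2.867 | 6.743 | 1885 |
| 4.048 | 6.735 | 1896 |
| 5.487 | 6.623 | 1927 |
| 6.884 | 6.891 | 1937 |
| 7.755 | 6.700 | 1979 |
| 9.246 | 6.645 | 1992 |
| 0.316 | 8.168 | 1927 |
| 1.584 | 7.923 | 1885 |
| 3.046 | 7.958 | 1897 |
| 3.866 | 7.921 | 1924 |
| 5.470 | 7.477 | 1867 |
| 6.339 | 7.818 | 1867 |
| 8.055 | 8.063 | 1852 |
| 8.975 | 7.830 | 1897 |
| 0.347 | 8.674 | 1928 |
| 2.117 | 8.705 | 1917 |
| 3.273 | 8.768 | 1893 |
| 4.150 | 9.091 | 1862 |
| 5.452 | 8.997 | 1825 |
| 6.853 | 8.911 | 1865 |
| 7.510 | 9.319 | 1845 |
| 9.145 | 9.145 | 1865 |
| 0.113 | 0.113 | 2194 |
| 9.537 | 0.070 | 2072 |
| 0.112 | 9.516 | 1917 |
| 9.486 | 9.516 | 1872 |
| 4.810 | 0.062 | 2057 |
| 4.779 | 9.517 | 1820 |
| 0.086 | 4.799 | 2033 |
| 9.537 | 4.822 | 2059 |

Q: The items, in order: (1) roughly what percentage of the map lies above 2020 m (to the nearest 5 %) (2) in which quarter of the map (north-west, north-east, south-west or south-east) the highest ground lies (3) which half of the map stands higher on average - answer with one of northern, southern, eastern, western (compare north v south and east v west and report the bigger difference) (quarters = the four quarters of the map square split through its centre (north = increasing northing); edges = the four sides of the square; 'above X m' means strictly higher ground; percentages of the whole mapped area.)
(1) Roughly 40 % of the ground is higher than 2020 m.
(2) Look to the south-west quarter for the highest ground.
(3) Taken as a whole, the southern half is higher than the northern.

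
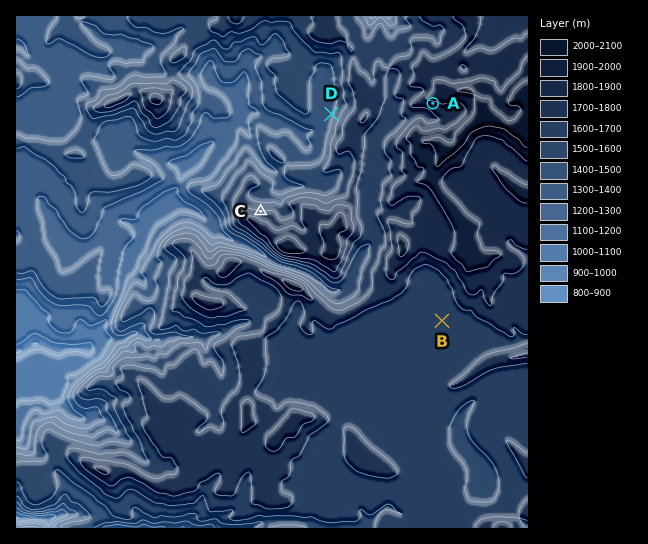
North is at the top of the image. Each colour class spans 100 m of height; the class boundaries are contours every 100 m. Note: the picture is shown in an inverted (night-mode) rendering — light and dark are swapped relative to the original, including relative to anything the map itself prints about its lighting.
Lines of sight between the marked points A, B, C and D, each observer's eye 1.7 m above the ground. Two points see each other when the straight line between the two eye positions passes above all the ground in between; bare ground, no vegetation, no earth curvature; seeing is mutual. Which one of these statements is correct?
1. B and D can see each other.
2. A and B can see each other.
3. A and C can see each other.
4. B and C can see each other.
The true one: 3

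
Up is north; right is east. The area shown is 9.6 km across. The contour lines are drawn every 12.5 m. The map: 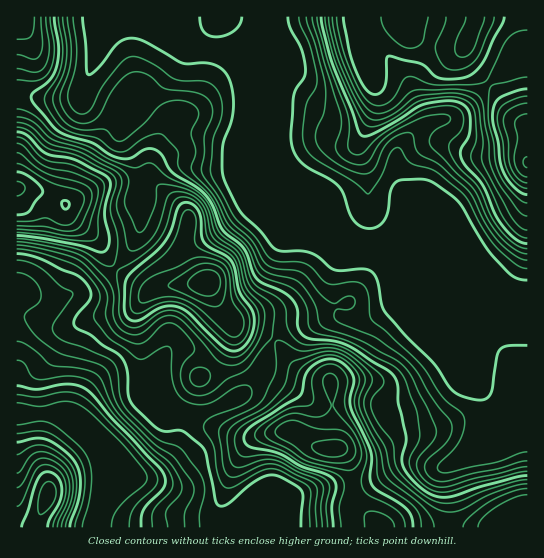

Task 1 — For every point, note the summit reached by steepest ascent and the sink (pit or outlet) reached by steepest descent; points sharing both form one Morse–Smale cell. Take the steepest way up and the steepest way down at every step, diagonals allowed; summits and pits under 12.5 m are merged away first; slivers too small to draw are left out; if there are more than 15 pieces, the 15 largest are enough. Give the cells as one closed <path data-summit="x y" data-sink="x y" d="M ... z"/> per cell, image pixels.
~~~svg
<path data-summit="206 282" data-sink="527 311" d="M190 44l-6 2-3 11-6 12-22 28-32 33 0 7 11 17 7 17 1 58-8 18-16 20 31 22 8 0 12-4 39-2 17 28 14 16 24 6 10 6 18-11 50-12-6-21 0-18 6-19 18-9 13 0 1-2-22-11-10-11-3-7-53-55-43-98-17-14-21-2z"/><path data-summit="467 41" data-sink="527 311" d="M349 16l-74 1 1 13 5 13 0 38-2 9 1 28-3 16 4 25 11 15 44 44 7 12 11 10 63 24 14 0 10-3 12 2-26-29-10-24-17-27-4-26 7-14 10-10 13-9 23-5 12-7 28-30-18-17-6-10 0-10-8 3-10-1-38-12-11-12-2 10-29 28-1 3-11-22z"/><path data-summit="333 449" data-sink="527 311" d="M415 280l-14 21-30 16-20 3-17-4-17 7-28 5-16 11 28 32 10 5 16 4 4 3 2 66 6 0 9 12 4 13 1 24 3 8 26 22 67 0 0-29-4-18 0-12 5-5 23-12 6-6 13-28-8-23-17-21-14-23-13-14-13-31-10-13z"/><path data-summit="333 449" data-sink="17 414" d="M274 340l-6 10-8 23-11 14-7 8-23 12-32 10-6 9-2 15-7 13-18 18-19 5-17 15-18 19-4 10 1 7 284-1-25-21-3-8-1-24-4-13-9-12-6 0-2-66-4-3-16-4-10-5z"/><path data-summit="206 282" data-sink="17 414" d="M117 268l-20 17-11 6-11 1-18 7-24-2-17 13 1 103 37 0 35 30-10-26 0-4 8-14 14-12 13-4 39 0 9 16-5-21 2-12 5-11 11-8 18 4 18 12 14 15 10 15 0 4 7-2 7-8 15-22 9-26-36-12-14-16-17-28-39 2-12 4-8 0z"/><path data-summit="17 187" data-sink="527 311" d="M142 24l-21 1-8 4-9 9-7 9-13 40-6 9-11 3-24 0-17-4-10 0 0 92 30 6 16 8 3 4 4 12 31 26 7 14 8 10 8-6 9-14 8-18-1-58-7-17-11-17 0-7 32-33 22-28 6-12 3-11 5-3z"/><path data-summit="527 162" data-sink="527 311" d="M490 83l-24 25-9 7-31 9-13 9-13 14-4 10 0 9 4 17 17 27 8 21 6 8 24 25 10 4 10 9 8 13 2 9 6 6 15 6 21 1 1-186-17-13z"/><path data-summit="17 187" data-sink="527 311" d="M375 248l-18 1-18 9-6 19 0 18 7 20 11 5 20-3 30-16 14-21 2 13 10 13 13 31 13 14 14 23 17 21 8 23 9 6 6 0 12-7 8-1 1-103-22-2-15-6-6-6-2-9-8-13-10-9-11-5-13-2-10 3-14 0z"/><path data-summit="17 187" data-sink="17 414" d="M178 347l-8 2-6 6-5 11-2 12 6 22-10-17-39 0-17 6-10 10-8 14 1 8 9 22 7 10 4 13 0 29-3 25 6-13 32-30 19-5 11-10 12-17 4-19 6-9 32-10 16-10 0-4-10-15-14-15-18-12z"/><path data-summit="47 497" data-sink="17 414" d="M54 413l-38 1 0 113 79 1 5-33 0-29-4-13-17-20z"/><path data-summit="17 187" data-sink="17 414" d="M22 188l-6 1 1 120 16-12 24 2 18-7 11-1 16-10 14-14-7-6-9-18-31-26-4-12-3-4-16-8z"/><path data-summit="17 17" data-sink="527 311" d="M182 16l-165 0-1 78 27 5 32-2 9-10 15-42 14-16 12-5 17 0 45 17z"/><path data-summit="527 515" data-sink="527 311" d="M527 416l-8 1-12 7-6 0-10-5-12 27-6 6-23 12-5 5 0 12 4 18 1 29 78-1z"/><path data-summit="467 41" data-sink="17 414" d="M527 16l-177 0-1 6 6 20 11 22 1-3 29-28 2-10 11 12 38 12 10 1 8-3 0 10 6 10 19 18 5-6 33-7z"/><path data-summit="222 17" data-sink="527 311" d="M274 16l-91 0 0 7 2 12 6 10 19 6 13 0 17 14 41 95-4-26 3-16-1-28 2-9 0-38-5-13z"/>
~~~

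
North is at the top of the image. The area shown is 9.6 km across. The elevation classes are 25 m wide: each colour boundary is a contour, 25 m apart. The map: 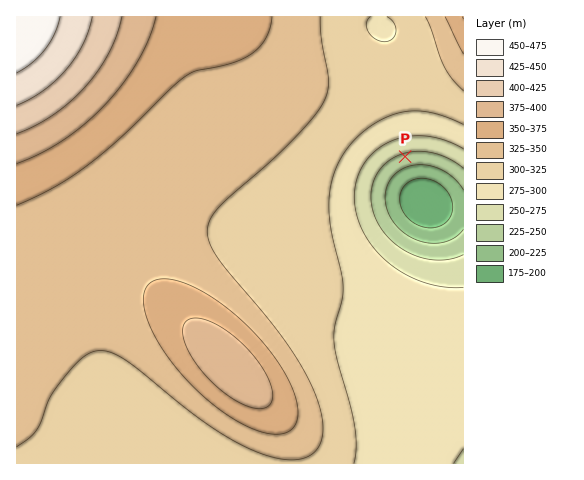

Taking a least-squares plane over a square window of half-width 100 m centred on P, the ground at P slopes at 5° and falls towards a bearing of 164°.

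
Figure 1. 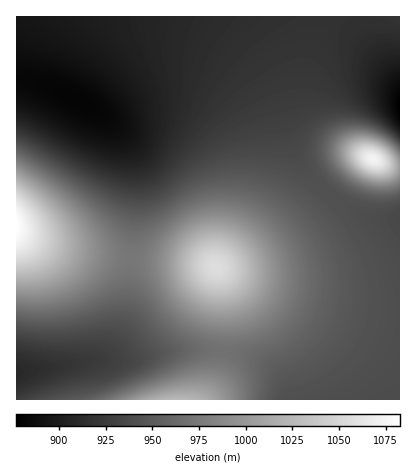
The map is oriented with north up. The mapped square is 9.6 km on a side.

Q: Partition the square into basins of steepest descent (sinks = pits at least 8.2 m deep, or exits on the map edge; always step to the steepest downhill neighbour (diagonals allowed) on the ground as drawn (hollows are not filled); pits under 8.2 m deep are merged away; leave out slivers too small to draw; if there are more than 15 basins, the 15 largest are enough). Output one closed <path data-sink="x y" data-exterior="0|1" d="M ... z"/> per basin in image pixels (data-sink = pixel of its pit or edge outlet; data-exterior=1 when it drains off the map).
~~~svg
<path data-sink="78 100" data-exterior="0" d="M320 16l-304 0 0 216 34 14 32 7 48 6 74 5 12 3 24-7 40-23 24-19 50-54 8-5 8-1-42-21-14-13-6-10-3-14 1-28 6-28 8-20z"/><path data-sink="400 106" data-exterior="1" d="M400 16l-79 0-11 36-4 20-1 28 3 14 6 10 14 13 42 21-8 1-8 5-50 54-24 19-40 23-24 8 4 8 4 22 0 48-7 32-11 22 194 0z"/><path data-sink="16 372" data-exterior="1" d="M16 232l0 168 189 0 10-18 5-14 5-34-2-44-4-18-5-6-132-13-32-7z"/>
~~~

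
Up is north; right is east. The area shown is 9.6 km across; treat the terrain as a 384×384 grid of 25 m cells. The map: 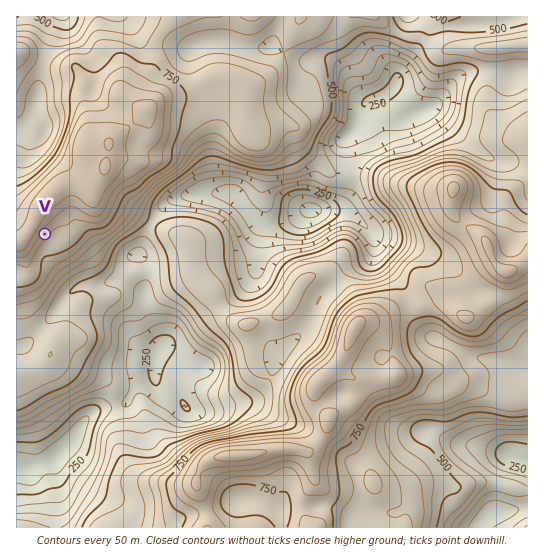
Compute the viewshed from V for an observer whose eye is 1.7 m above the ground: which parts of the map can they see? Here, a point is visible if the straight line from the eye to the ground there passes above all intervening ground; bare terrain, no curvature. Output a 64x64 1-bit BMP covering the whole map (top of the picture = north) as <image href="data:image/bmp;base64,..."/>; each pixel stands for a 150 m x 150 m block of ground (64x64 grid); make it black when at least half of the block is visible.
<image width="64" height="64" href="data:image/bmp;base64,Qk0+AgAAAAAAAD4AAAAoAAAAQAAAAEAAAAABAAEAAAAAAAACAAATCwAAEwsAAAIAAAAAAAAA////AAAAAAD///AAAAAAAP//4AAAAAAAA//gAAAAAAAB//AAAAAAAAH/+AAAAAAAAP/+AAAAAAAAf/4AAAAAAAB//gAAAAAAAD//AAAAAAAAP//+AAAAAAA////8AAAAAB////wAAAAAH////gAAAAAH///+AAAAAAP///4AAAAAA///+AAAAAAD///4AAAAAAP///gAAABAA7///AAAAGACH//+AAAAPwAH//8AAAA/AAP//4AAAB8AA/wPgAAAH4AD+A/AAAAP4AP4B8AAAAfAA/iD4AAAAwAH/4HgAwAAAAf/wfAHwAAAD4Pg/D/wAAAPgeD//xgAAA+B8H/+eCAAD4D4A//4cAAHAP4D//gwAAYAfwH/8DgAAAAfgP/gPgAAAAOA/+A+AAAAAIH/4B4AAAAAA//AD8AAAAAD/gAPwAAAAAf+AAfAAAAAD/4AA4AAAAAP/gAAAAAAAAf+AAAAAAAAB/4AAAAAAAAD/AAAAAAAAAB8AAAAAAAAAAwAAAAAAAAAAAAAAAAAAAAAHwAAAAAAAAAHAAAAAAAAAAEAAAAAAAAAAAAAAAAAAAAAAAAAAAAAAAAAAAAAAAAAAAAAAAAAAAAAAAAAAAAAAAAAAAAAAAAAAAAAAAAAAAAAAAAAAAAAAAAAAAAAAAAAAAAAAAAAAAAAAAAAAAAAAAAAAAAAAAAAAA=="/>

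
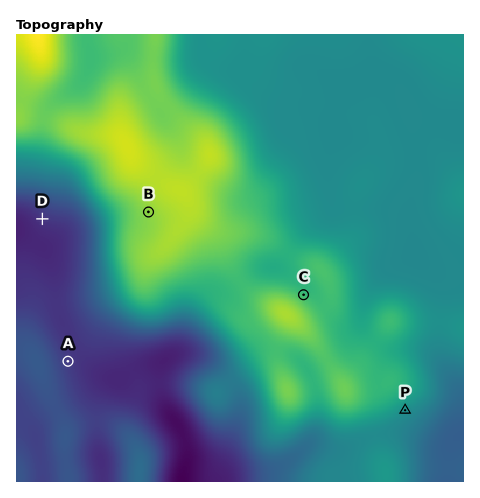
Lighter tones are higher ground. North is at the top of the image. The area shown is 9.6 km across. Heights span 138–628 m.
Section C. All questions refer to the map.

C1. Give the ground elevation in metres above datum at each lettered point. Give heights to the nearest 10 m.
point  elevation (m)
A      230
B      540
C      480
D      210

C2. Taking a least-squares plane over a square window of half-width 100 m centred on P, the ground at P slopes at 8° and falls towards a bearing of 146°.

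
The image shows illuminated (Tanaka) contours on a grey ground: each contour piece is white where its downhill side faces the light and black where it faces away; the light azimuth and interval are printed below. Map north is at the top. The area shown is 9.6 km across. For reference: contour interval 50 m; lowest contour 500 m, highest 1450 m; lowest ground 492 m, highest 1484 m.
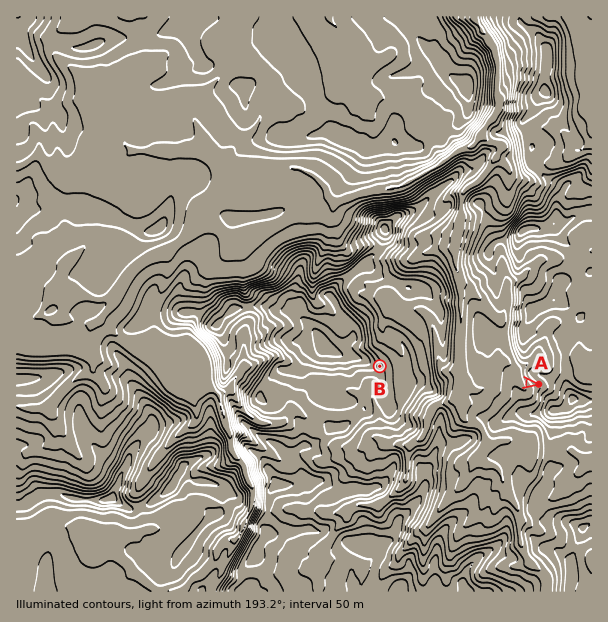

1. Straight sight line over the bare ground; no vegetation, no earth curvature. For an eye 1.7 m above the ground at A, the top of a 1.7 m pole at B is visible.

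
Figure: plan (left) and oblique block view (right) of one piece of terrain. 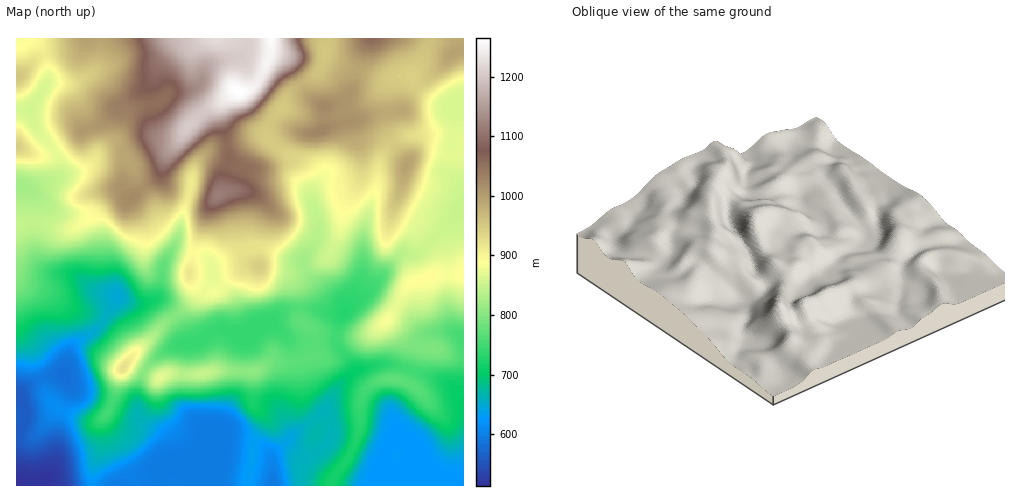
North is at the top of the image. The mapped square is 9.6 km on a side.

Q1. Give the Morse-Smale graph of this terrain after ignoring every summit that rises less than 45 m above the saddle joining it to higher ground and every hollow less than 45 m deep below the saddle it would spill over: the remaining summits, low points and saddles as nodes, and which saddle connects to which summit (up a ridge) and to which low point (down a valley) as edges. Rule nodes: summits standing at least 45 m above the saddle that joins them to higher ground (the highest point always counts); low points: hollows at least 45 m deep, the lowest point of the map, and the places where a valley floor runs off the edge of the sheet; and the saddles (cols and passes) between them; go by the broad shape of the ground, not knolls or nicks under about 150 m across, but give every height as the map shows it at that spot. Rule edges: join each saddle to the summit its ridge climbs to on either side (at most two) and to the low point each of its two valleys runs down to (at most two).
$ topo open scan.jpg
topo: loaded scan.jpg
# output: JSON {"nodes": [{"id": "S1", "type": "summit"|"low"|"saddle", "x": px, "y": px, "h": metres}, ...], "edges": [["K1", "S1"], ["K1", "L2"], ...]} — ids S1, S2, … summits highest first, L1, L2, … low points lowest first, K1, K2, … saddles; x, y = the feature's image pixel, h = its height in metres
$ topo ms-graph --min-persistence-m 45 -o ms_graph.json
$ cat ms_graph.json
{"nodes": [
{"id": "S1", "type": "summit", "x": 237, "y": 91, "h": 1265},
{"id": "S2", "type": "summit", "x": 218, "y": 195, "h": 1117},
{"id": "S3", "type": "summit", "x": 372, "y": 39, "h": 1059},
{"id": "S4", "type": "summit", "x": 17, "y": 147, "h": 946},
{"id": "S5", "type": "summit", "x": 124, "y": 368, "h": 923},
{"id": "S6", "type": "summit", "x": 160, "y": 378, "h": 870},
{"id": "L1", "type": "low", "x": 18, "y": 485, "h": 513},
{"id": "L2", "type": "low", "x": 462, "y": 485, "h": 623},
{"id": "K1", "type": "saddle", "x": 227, "y": 145, "h": 1055},
{"id": "K2", "type": "saddle", "x": 299, "y": 84, "h": 976},
{"id": "K3", "type": "saddle", "x": 273, "y": 144, "h": 950},
{"id": "K4", "type": "saddle", "x": 395, "y": 144, "h": 950},
{"id": "K5", "type": "saddle", "x": 245, "y": 250, "h": 923},
{"id": "K6", "type": "saddle", "x": 55, "y": 153, "h": 872},
{"id": "K7", "type": "saddle", "x": 145, "y": 371, "h": 803},
{"id": "K8", "type": "saddle", "x": 175, "y": 315, "h": 799},
{"id": "K9", "type": "saddle", "x": 111, "y": 405, "h": 748},
{"id": "K10", "type": "saddle", "x": 337, "y": 474, "h": 717}],
"edges": [["K1", "S1"], ["K1", "S2"], ["K1", "L1"], ["K2", "S1"], ["K2", "S3"], ["K2", "L1"], ["K3", "S2"], ["K3", "S3"], ["K3", "L1"], ["K4", "S1"], ["K4", "S3"], ["K4", "L1"], ["K5", "S1"], ["K5", "S2"], ["K5", "L1"], ["K6", "S1"], ["K6", "S4"], ["K6", "L1"], ["K7", "S5"], ["K7", "S6"], ["K7", "L1"], ["K8", "S1"], ["K8", "S5"], ["K8", "L1"], ["K9", "S1"], ["K9", "S5"], ["K9", "L1"], ["K10", "S1"], ["K10", "L1"], ["K10", "L2"]]}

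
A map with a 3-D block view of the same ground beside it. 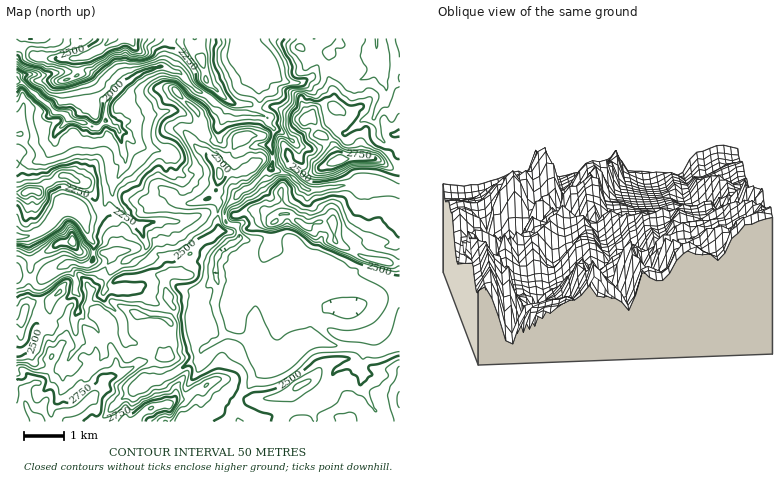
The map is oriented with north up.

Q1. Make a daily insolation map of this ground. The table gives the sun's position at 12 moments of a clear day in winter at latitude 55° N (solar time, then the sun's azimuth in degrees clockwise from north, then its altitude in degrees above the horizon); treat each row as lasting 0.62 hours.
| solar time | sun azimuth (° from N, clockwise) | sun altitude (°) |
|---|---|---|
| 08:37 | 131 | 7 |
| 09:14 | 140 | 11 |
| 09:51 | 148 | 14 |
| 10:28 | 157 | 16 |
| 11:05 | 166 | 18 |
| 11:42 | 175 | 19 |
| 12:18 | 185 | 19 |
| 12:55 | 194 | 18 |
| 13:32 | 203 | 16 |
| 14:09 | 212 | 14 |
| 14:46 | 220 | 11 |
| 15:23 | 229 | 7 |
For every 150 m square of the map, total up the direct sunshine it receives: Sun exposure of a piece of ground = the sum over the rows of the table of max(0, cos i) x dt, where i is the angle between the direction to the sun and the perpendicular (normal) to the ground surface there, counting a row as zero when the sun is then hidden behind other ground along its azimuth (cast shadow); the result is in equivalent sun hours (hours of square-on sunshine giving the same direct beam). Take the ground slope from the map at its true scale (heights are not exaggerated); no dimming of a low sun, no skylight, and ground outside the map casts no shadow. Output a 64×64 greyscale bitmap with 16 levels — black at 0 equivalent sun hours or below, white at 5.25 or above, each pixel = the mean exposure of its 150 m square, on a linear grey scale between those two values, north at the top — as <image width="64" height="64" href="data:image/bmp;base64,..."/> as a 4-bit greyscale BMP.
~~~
<image width="64" height="64" href="data:image/bmp;base64,Qk12CAAAAAAAAHYAAAAoAAAAQAAAAEAAAAABAAQAAAAAAAAIAAATCwAAEwsAABAAAAAAAAAAAAAAABEREQAiIiIAMzMzAERERABVVVUAZmZmAHd3dwCIiIgAmZmZAKqqqgC7u7sAzMzMAN3d3QDu7u4A////AFZTM1aIiIggEiJYu7yWZmd3d2d3d1REM0RWZURVVERWVkJDNWipiGABACnd7qqXd2ZlV3d3dlQyIzMjNEVURWdVMjUQADiXUwAAATeqrLh3Zmdmd4iHd2VEMiI0REV2ZlQyNTEQE4dmQQAAAAFYiYh2dnVneImYd2VDM0QzRmZlREMSQSIRJImDAAAAABMomXd3dBERI1iZh2REQzJFVVRDaGEyIiEBZkIQAAAAAwJYqXZmIAAAAmmpdlUzMkMkRBA1ZCMyMhNWiGMQAAAEMAJpmGZCAAAAE2iHVUNDMjMjAhADIzIjIyN6p0MhAABAAAEjRFQiEQAAE2ZURDMzRERSAANDIjMxACJqqHd1EBIAAAATMzMyIRARRmQ0RGZmZQAAFWU0REMRMgJ6qru2EQAAEiIzREMyERIkd2VVMRESAAA2h1NlRTMyARJXmYdjIRIzMzREVUMiEREjRUMgAAAQABNHZBIkRTIzIjQzMzIiMzRERFVVVDMgAAAAAiMhAEIRIRV2IlNEMzRFVCNVRFQyNEREVWZVRDIQACNGiHQhh0MxEkM1U0RERWVURFREVlQRI0VVVlVVREWKu7qYiHZ2RDARIjZUVERXZlVWVERVZkV3dlVndmZmeZZDNFVndodUMzMjRBRkVFZ2ZmdlRFVlZ2ZVVnd4iIeGMQABI0VmaHVWZUMxWFVTVneHdkREVVRmVVVmZmZ3dkMiMyIiNWY2dndDVBR3VSSIhlQxNVVVRGZVZmZDM0RVQ0RERDM0VjV2d1RGRkQxOWMQAAJ3ZVVFZWZmZUREREVVVVVVRDRWIVdndCREEAJiAAABVzRVVERVZmZlRVVVVVVVVVVVRFYQEjSZIBQwAQAAATV3VVVWZEVmZmVVVVVVVmZmZmVVVgAAAChxNmYQAAASM0MTRURUNFVmZVVVVVVmZmZmZ3dlAAAAAWQ2IjNURVREM0aJdTM0VVZlVVVVVmZmZneIh2URAAAAE2IQIlmZhmZWm8yXQ1VVVWVVVVVmZmZmd4h2VkViEAABMAEhARI1ZTaGVXZEVVVWZmZmZmZmZndmZmisZmUyAAAAACIAAAAAARIjVmVVVVZnd3dmZmZmZnec7/yHV2UxAAAAJUEAAAEQA1VGZDRVVmd3d2ZmZmZoz/7JZZUlq6iK2iOId0EBNDNEaHd0NFVVZnd2ZmZmet7ZQQABEAA43e1zISJFZ0AREAATZ6khFFVVZlVWeJvv6kEQAAEAAAFry1AAAAEREDERAQForKMRE0VVVVac3epDNEREQgAAAAASIBMzIyESQiEhEiR6vJN3ZWZmac62VDRUQyIzQQAAAAEQEiIjMRMiEyIhABaZetzMy6rO6pl1UyERIjNnMQAAAAASIiMhEQAiEREREgAUOL3///xmmHZBEiM0RHiGIAAAARIiMgOZdlRUMiIyFMqHdjarcgE0VDIjNEVVd4dCAAARNDIwF5u7qqmXVDQzWJdkI3cQAAAiMzM0RVWIiFMRESJFMhJ4domZq8zKh1ABNEIAAAAAAQEzMzNEVbualSIjNVZCF4d3dmd1Vqy3UQAAAAEQAAAAADQzMzM03cymZnirpkI1MiE1ZkIRElZTAAAAFlIAAAAAEzIiIiQjdVrM3/6lQyERE1VUMiMyNlRBAAAzVBAAAAABI0RERQAAKc7uuHVDIBAUQxABIjRHh4ZAAAERAEd2RDRURFVnAAAAXLYhJEMxASIQAAEjNGmYmpUQAAAY3//9uXdnd5oQAAABEAEUREISEQEAE3dVVVVXilEAA4hZ7//rmZmsySAAAAAAABREMxMhEBABJHeDEiI2hRR7cTVJz/////1kQhAAAAAAAjQyMzIhEBFGiXIiISI2JpYiUQE2rO/toyNlMQAAAAAAI0IzMiESNXiWECMyEAEVZSIgEQAAAAABNEMhEAAAAAEjMlITRneJmEEAAlYgABVRASMyEAAAAAASIzMhAAARISMiMlZ4mqqUAAADaJdVIyAWmYUgAAAAAUV2QzIBEiEAExEVZWerulI0QAE1aHYxAnh4hQAAABITVjQzQxASEAAAE3ZVVXiFIlYgAAAAAAApvIMQAAAAEyMiRERFcwAAJABFNERDMiETZUIAAAAAFGe7uUABMxABIiJEVCASAmipM3d2VEIQEBVTIhAAAAATVVRnQzZWdCETIkVmYQFHmoZliGZVZjETeVMREAAAE1dSEQJEeGRXdBEzNUIAbdyXZVNWVmZnmZukAAE4hlMjQhETACRUISVmITQjEBepqXZlcxRVZ4d6yyAAFbcgEQAAAkIAAQEQACZiIyEBfuy6mHioIUVnmYm1AAFrURAAEAA1MAAAEhEAEkQzACq8//7LqYhyE0RWZjEAKMQiIiIiIiEAAAARIRIiJEMTq6mt//7JZ5cgEQAQAAF7USNDMzMgAAAAAREiIhI0RWQQIgAWzduXeZQAAAAAAlQzMzNEQyNGYxATIjRWQ0RF7szKdUVVrMqIqnIAAAE1hjIiM0Q0RFVWhlVVZlVURUTf/+7v7t7t7czN64MSNGmnMiMzM0RFZnZ4dmZlVEVFVaq5l3Znir79////66maumVUMzMzRFaJiHd3dmZEVVVWtSEQAAACV67/79iKy6qUEkVUM0RVWJmoZWVWdmVUVVVTAAAAAAATV877VYvLqWREV3VERVZ5hVVEM0ZmVmVFZhAAAAARAAFVR4VoiHVVVEVUREREVmQyEjNERERWZVZm"/>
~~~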